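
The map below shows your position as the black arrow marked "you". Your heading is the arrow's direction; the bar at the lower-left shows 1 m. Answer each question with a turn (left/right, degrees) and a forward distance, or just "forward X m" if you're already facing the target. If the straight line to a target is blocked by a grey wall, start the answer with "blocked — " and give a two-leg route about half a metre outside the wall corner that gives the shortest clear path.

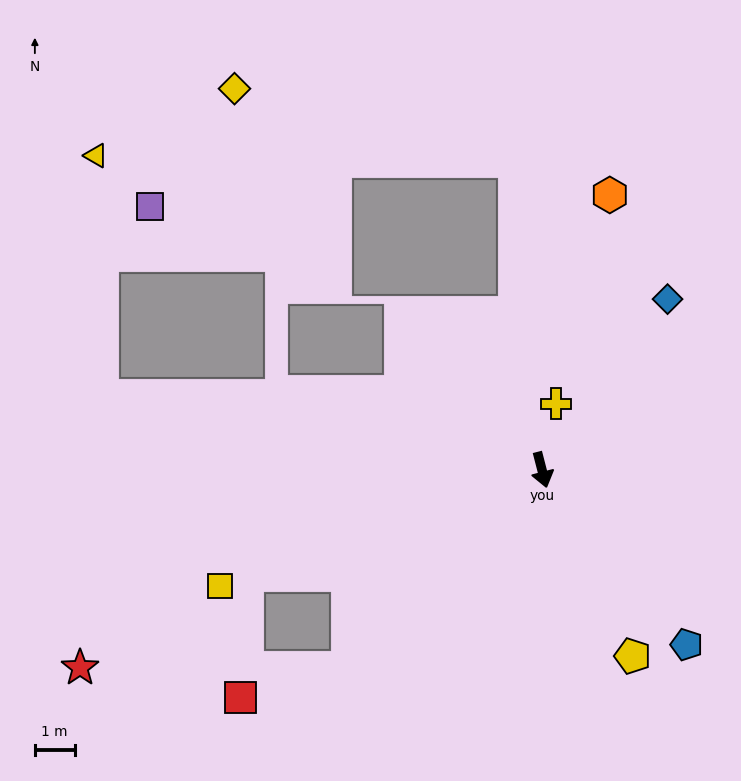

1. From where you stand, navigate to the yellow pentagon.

turn left 12°, forward 5.2 m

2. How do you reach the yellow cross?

turn left 154°, forward 1.7 m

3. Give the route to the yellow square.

turn right 85°, forward 8.6 m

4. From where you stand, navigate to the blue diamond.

turn left 129°, forward 5.3 m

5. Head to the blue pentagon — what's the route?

turn left 25°, forward 5.7 m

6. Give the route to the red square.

blocked — turn right 59°, forward 7.0 m, then turn right 30°, forward 2.8 m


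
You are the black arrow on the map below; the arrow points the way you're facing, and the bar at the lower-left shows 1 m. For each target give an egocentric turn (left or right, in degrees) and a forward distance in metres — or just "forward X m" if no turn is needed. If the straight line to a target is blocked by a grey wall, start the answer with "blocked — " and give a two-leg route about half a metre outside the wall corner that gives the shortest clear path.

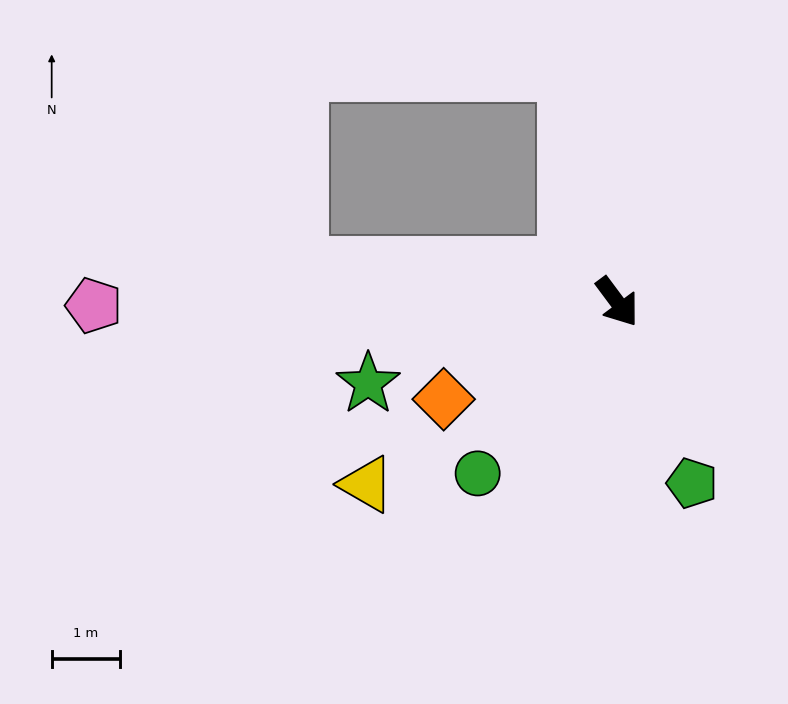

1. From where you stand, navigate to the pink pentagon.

turn right 126°, forward 7.6 m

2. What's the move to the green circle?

turn right 76°, forward 3.2 m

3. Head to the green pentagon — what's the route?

turn right 14°, forward 2.9 m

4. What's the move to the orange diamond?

turn right 97°, forward 2.9 m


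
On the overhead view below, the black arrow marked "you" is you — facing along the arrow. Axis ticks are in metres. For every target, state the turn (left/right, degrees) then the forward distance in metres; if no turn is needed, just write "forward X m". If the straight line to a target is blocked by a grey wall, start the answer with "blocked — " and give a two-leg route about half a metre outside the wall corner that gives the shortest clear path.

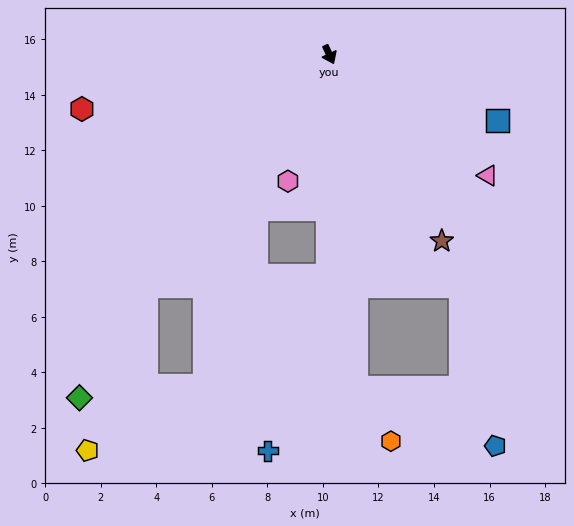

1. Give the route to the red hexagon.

turn right 102°, forward 9.1 m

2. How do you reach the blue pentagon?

blocked — turn right 20°, forward 12.0 m, then turn left 62°, forward 5.4 m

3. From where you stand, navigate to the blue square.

turn left 44°, forward 6.5 m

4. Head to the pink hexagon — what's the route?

turn right 43°, forward 4.8 m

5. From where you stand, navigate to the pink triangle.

turn left 28°, forward 7.2 m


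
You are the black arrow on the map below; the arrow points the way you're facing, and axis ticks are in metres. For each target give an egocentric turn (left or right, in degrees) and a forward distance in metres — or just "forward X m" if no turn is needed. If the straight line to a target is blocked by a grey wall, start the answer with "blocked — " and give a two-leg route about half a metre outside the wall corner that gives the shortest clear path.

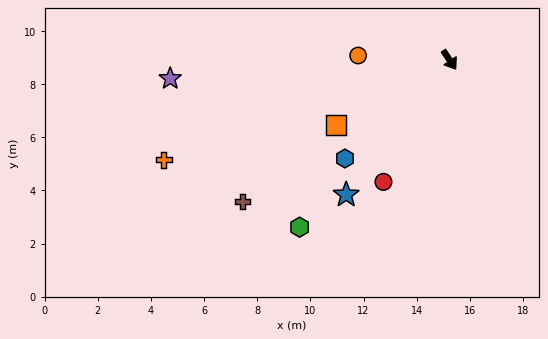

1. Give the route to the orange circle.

turn right 126°, forward 3.4 m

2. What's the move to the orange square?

turn right 94°, forward 4.9 m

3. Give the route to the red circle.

turn right 62°, forward 5.2 m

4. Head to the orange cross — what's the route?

turn right 104°, forward 11.4 m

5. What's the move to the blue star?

turn right 71°, forward 6.4 m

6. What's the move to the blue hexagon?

turn right 80°, forward 5.4 m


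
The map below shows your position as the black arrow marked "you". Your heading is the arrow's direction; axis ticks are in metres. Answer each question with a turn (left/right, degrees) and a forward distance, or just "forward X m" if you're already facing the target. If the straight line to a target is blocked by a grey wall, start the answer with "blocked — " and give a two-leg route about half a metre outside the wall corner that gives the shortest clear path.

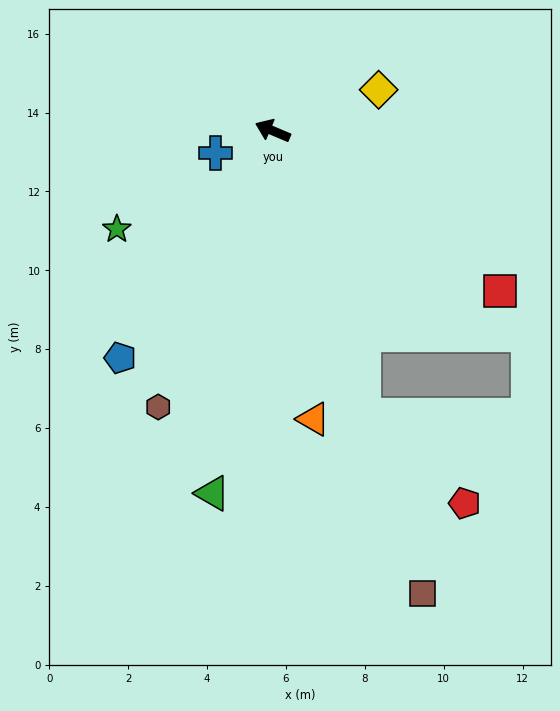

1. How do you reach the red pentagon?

blocked — turn left 131°, forward 7.6 m, then turn left 30°, forward 3.4 m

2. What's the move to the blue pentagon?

turn left 79°, forward 6.9 m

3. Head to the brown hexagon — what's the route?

turn left 90°, forward 7.6 m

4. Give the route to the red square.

turn left 168°, forward 7.1 m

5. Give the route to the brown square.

turn left 131°, forward 12.3 m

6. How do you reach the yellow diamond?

turn right 136°, forward 2.9 m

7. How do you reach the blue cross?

turn left 44°, forward 1.6 m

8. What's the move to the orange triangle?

turn left 121°, forward 7.4 m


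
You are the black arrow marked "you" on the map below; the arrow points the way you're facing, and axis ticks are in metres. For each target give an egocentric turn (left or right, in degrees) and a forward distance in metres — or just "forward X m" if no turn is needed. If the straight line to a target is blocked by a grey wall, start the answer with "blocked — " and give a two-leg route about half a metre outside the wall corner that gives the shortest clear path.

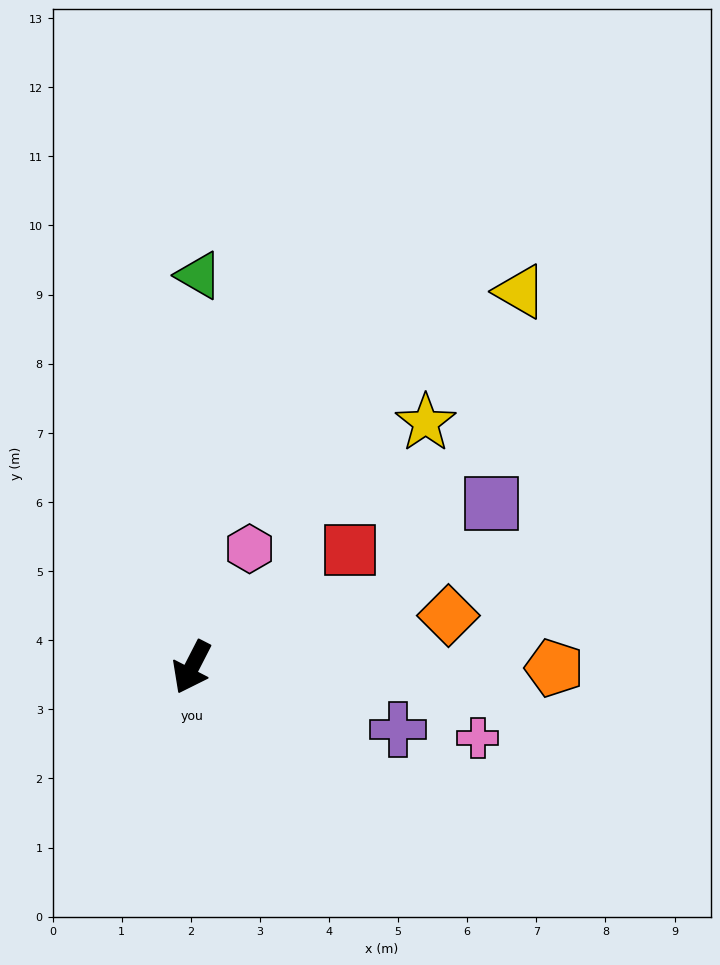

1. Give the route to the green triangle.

turn right 154°, forward 5.7 m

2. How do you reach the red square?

turn left 154°, forward 2.9 m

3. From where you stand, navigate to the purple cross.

turn left 100°, forward 3.1 m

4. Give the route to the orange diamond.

turn left 129°, forward 3.8 m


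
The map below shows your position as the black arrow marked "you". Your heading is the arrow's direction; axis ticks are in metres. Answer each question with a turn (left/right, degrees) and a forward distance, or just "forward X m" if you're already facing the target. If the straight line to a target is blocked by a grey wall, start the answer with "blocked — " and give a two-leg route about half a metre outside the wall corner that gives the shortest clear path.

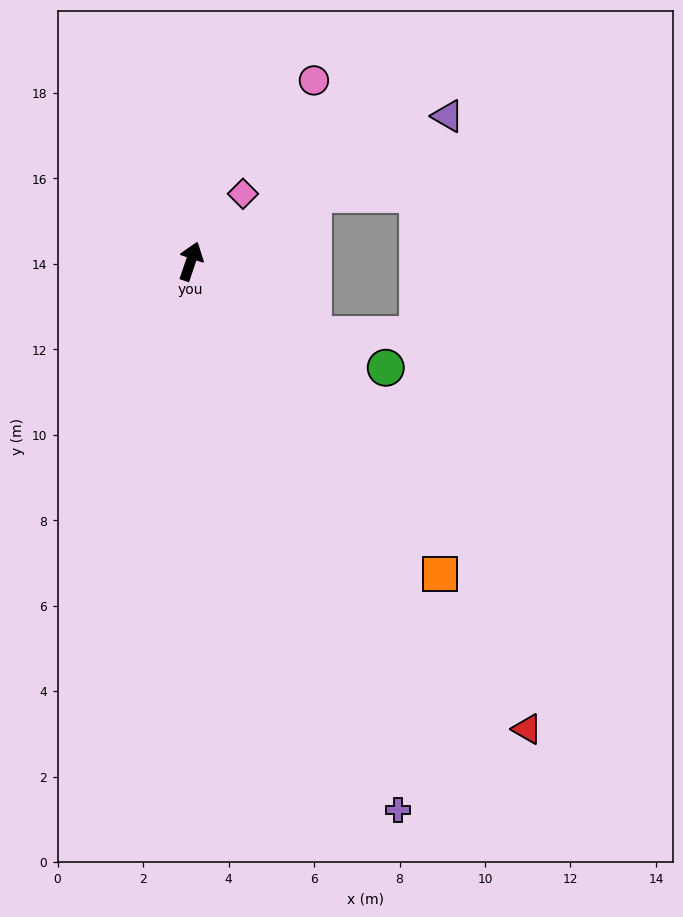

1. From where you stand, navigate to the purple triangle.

turn right 42°, forward 6.9 m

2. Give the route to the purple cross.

turn right 141°, forward 13.7 m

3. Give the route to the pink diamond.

turn right 19°, forward 2.0 m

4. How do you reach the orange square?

turn right 123°, forward 9.3 m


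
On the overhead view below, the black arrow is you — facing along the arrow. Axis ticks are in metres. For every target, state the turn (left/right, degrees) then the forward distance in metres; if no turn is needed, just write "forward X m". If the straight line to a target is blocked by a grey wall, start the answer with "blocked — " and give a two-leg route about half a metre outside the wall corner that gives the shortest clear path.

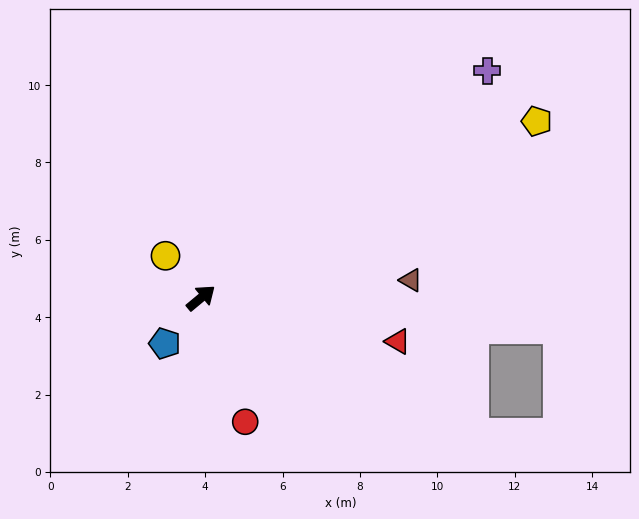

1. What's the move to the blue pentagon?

turn right 168°, forward 1.5 m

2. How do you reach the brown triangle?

turn right 35°, forward 5.4 m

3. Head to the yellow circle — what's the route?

turn left 90°, forward 1.4 m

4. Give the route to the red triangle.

turn right 52°, forward 5.2 m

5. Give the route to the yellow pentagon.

turn right 12°, forward 9.8 m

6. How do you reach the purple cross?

forward 9.4 m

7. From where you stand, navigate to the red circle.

turn right 110°, forward 3.4 m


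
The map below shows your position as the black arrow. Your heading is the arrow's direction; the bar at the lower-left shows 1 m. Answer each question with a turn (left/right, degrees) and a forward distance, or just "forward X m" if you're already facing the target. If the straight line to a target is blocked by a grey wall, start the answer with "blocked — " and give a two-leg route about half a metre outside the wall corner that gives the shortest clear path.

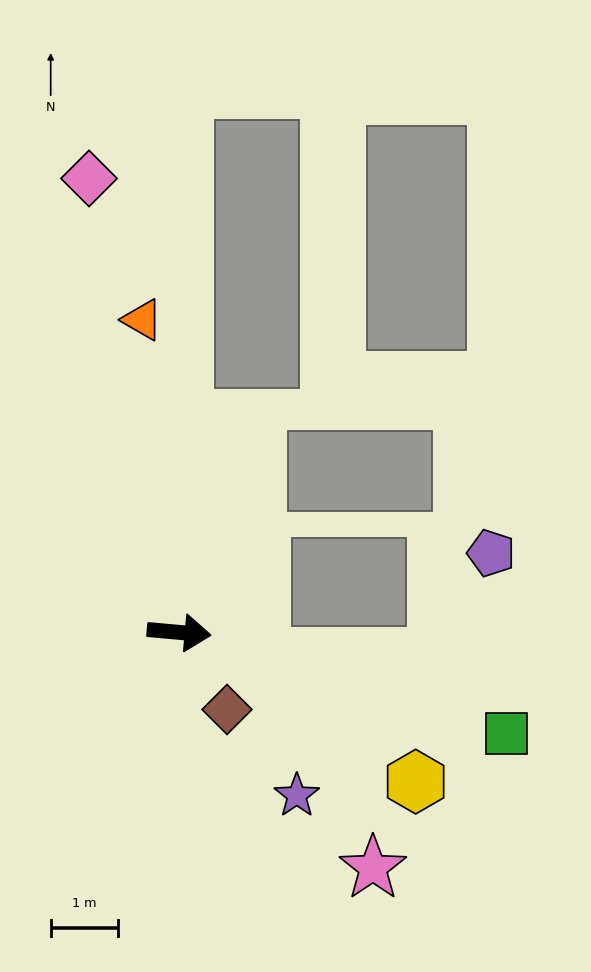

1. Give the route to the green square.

turn right 12°, forward 5.1 m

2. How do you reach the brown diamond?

turn right 53°, forward 1.3 m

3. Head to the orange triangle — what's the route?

turn left 102°, forward 4.7 m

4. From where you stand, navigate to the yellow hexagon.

turn right 27°, forward 4.1 m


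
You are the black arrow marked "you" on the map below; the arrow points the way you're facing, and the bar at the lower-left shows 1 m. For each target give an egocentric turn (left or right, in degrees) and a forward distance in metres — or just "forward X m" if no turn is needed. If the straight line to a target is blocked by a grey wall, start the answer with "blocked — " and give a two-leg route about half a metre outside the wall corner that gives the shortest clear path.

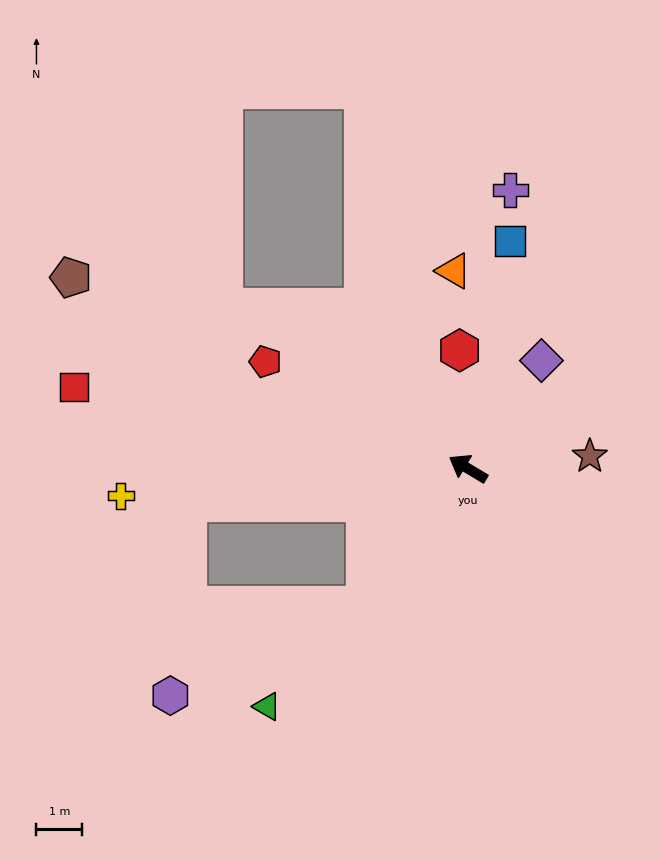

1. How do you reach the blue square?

turn right 70°, forward 5.0 m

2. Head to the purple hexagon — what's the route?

blocked — turn left 84°, forward 3.7 m, then turn right 28°, forward 4.7 m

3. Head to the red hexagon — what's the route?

turn right 55°, forward 2.6 m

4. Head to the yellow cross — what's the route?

turn left 35°, forward 7.6 m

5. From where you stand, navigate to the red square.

turn left 19°, forward 8.8 m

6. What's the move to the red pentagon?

turn left 3°, forward 5.0 m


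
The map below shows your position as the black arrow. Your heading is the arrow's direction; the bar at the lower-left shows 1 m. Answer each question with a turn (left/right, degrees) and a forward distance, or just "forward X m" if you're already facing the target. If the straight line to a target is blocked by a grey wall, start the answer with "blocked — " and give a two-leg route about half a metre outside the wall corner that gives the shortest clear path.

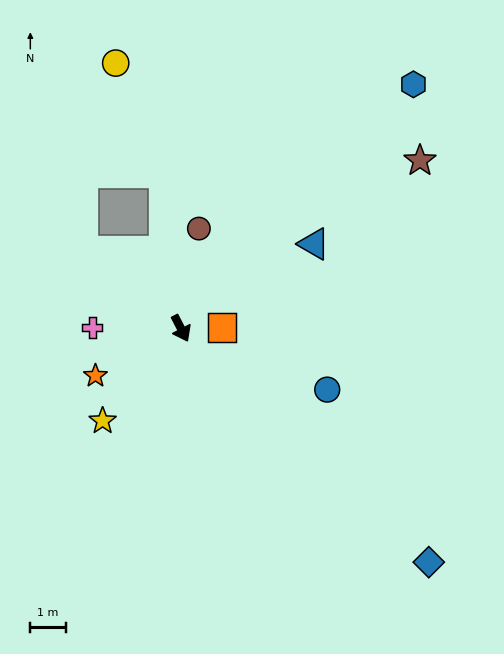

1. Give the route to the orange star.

turn right 88°, forward 2.7 m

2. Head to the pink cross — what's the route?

turn right 118°, forward 2.5 m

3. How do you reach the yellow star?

turn right 68°, forward 3.4 m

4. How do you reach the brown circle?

turn left 143°, forward 2.8 m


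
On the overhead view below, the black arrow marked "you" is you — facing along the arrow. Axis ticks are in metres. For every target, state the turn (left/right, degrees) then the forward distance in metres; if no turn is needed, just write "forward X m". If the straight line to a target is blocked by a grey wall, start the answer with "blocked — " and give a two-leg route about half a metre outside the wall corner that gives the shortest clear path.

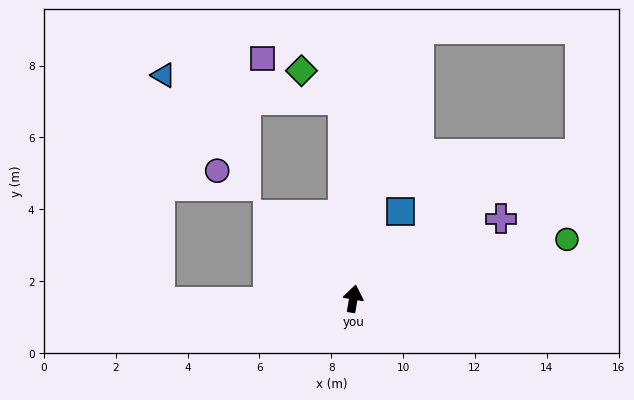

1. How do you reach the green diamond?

blocked — turn left 13°, forward 5.5 m, then turn left 52°, forward 1.4 m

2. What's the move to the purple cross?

turn right 52°, forward 4.7 m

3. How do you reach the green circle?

turn right 65°, forward 6.2 m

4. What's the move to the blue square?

turn right 19°, forward 2.8 m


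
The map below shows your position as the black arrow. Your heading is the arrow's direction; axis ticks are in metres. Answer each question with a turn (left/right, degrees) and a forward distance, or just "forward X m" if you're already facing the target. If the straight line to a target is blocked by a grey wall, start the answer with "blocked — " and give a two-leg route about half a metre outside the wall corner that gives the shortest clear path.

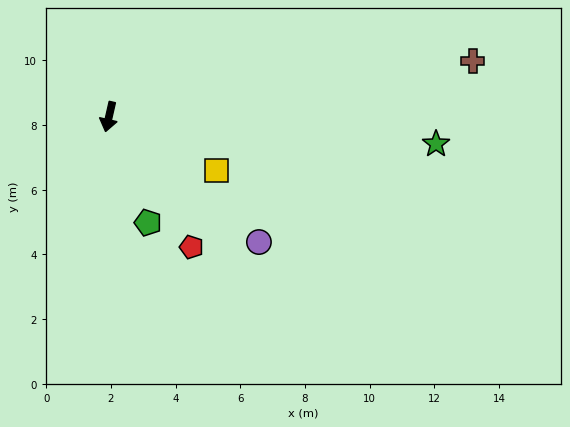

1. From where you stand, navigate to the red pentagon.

turn left 45°, forward 4.8 m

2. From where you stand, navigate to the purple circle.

turn left 63°, forward 6.0 m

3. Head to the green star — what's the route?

turn left 98°, forward 10.1 m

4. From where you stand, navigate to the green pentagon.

turn left 33°, forward 3.5 m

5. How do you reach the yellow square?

turn left 76°, forward 3.7 m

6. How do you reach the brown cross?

turn left 112°, forward 11.4 m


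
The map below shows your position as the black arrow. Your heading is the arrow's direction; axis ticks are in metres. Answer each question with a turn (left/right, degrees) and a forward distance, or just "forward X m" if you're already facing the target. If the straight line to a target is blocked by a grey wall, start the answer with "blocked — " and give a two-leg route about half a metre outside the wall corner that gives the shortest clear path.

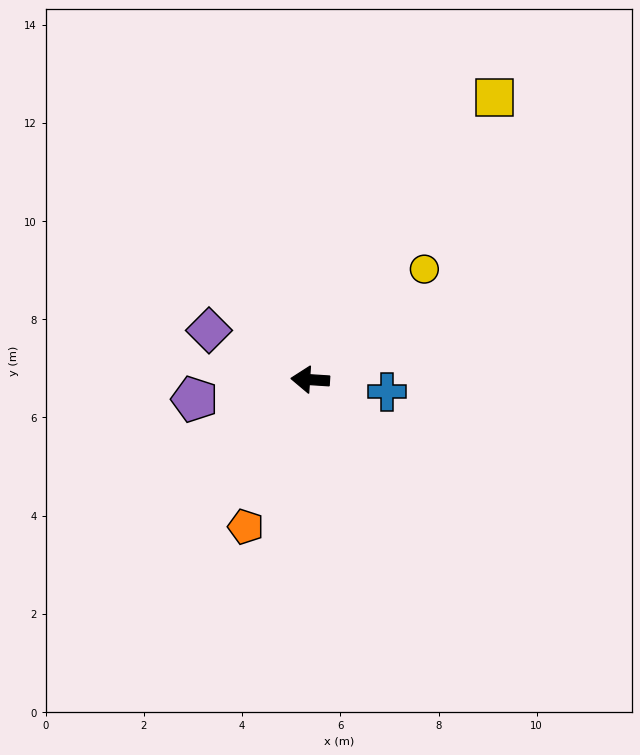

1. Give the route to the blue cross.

turn left 175°, forward 1.6 m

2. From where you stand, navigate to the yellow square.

turn right 119°, forward 6.9 m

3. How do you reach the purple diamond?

turn right 22°, forward 2.3 m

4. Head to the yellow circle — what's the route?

turn right 132°, forward 3.2 m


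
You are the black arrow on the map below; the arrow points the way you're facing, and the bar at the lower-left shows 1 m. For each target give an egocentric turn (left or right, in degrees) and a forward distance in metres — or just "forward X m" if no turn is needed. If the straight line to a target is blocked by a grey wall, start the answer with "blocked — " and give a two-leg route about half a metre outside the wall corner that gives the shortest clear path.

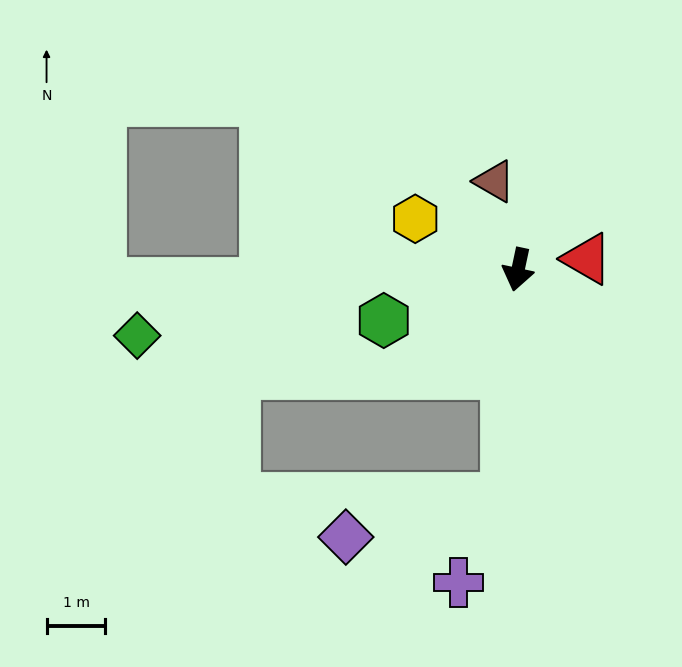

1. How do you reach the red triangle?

turn left 111°, forward 1.2 m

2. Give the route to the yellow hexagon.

turn right 104°, forward 1.9 m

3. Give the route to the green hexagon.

turn right 57°, forward 2.4 m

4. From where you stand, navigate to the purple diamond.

blocked — turn left 9°, forward 3.9 m, then turn right 73°, forward 2.8 m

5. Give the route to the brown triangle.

turn right 153°, forward 1.6 m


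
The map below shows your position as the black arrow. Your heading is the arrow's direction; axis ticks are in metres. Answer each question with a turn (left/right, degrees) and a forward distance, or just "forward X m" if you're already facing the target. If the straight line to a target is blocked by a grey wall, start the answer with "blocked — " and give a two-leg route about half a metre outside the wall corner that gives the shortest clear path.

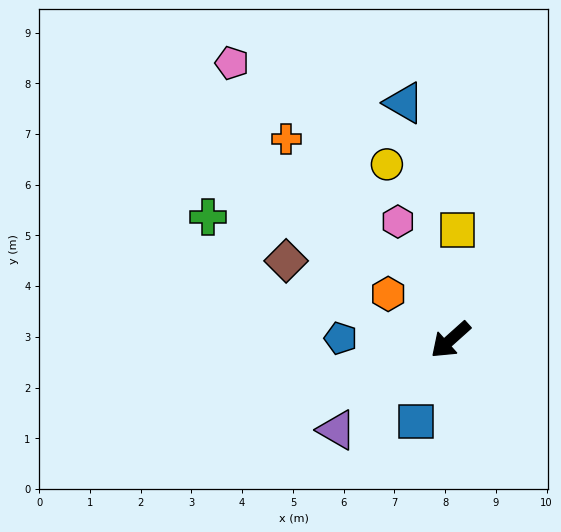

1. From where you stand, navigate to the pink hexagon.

turn right 108°, forward 2.6 m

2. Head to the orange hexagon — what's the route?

turn right 78°, forward 1.5 m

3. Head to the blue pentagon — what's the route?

turn right 43°, forward 2.2 m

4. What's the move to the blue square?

turn left 25°, forward 1.7 m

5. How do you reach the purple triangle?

turn right 3°, forward 2.9 m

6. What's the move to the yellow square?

turn right 135°, forward 2.2 m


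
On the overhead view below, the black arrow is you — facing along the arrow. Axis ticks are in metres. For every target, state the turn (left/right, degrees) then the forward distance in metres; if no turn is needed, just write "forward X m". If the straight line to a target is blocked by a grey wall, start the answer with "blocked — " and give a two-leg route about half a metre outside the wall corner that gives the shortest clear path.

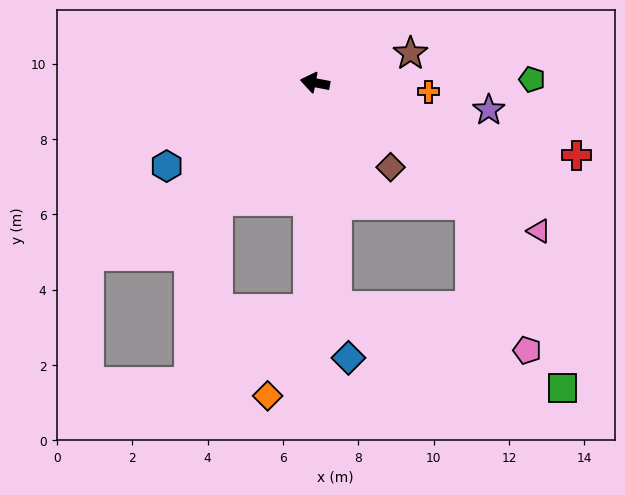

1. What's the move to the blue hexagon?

turn left 40°, forward 4.5 m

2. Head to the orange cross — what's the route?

turn right 174°, forward 3.0 m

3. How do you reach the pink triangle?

turn left 157°, forward 7.1 m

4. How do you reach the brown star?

turn right 152°, forward 2.7 m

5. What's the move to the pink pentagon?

blocked — turn left 106°, forward 6.0 m, then turn left 72°, forward 5.2 m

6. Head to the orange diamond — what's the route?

blocked — turn left 99°, forward 6.0 m, then turn right 24°, forward 2.5 m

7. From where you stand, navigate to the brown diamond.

turn left 143°, forward 3.0 m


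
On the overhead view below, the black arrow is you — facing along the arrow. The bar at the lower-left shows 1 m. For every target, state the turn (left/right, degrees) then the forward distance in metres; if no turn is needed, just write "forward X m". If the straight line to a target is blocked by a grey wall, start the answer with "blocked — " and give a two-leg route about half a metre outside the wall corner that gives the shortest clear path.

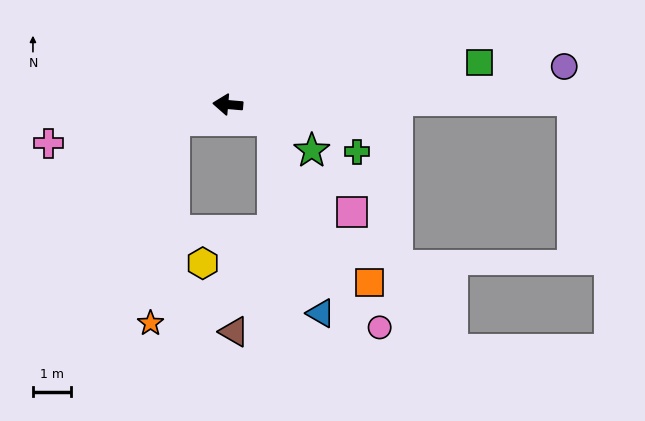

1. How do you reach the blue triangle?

blocked — turn left 167°, forward 1.2 m, then turn right 58°, forward 5.2 m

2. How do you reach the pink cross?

turn left 17°, forward 4.8 m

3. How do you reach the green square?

turn right 166°, forward 6.7 m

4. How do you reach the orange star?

blocked — turn left 21°, forward 1.5 m, then turn left 67°, forward 5.4 m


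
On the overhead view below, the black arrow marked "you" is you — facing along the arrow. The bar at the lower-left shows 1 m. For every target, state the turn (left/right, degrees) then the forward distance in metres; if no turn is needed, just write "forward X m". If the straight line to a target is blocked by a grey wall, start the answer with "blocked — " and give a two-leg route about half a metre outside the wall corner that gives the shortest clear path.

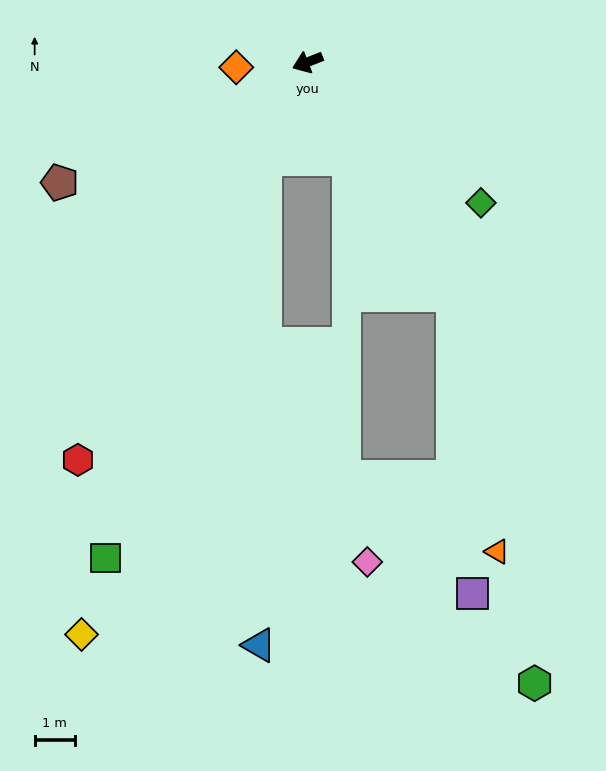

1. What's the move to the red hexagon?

turn left 39°, forward 11.3 m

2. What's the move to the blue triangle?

blocked — turn left 45°, forward 2.6 m, then turn left 23°, forward 12.0 m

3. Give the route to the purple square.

blocked — turn left 101°, forward 6.8 m, then turn right 29°, forward 7.4 m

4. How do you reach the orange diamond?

turn right 17°, forward 1.8 m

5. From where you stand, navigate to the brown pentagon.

turn left 4°, forward 6.8 m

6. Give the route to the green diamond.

turn left 119°, forward 5.5 m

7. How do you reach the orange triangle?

blocked — turn left 101°, forward 6.8 m, then turn right 23°, forward 6.4 m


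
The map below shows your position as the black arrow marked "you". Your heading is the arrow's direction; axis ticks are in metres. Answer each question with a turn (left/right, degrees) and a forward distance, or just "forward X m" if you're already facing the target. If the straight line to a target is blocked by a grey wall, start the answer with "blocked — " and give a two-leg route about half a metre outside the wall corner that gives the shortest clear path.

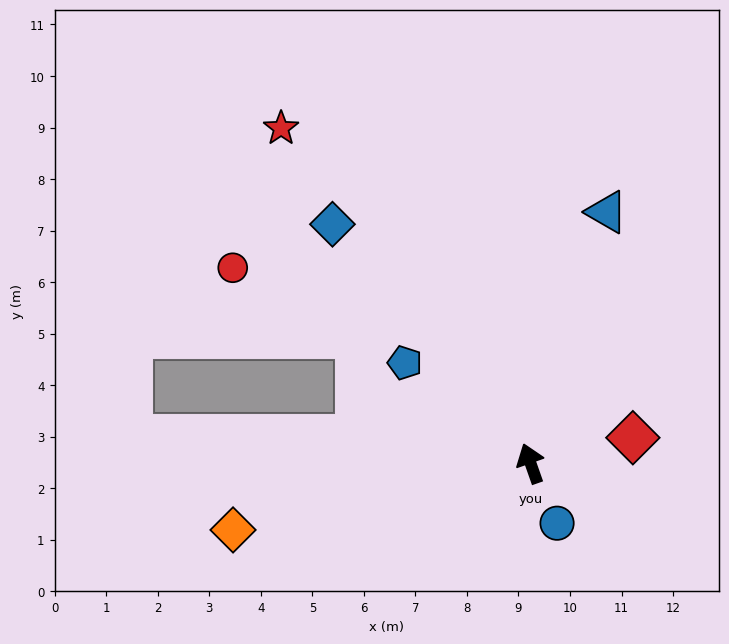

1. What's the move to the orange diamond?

turn left 83°, forward 5.9 m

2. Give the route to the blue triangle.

turn right 36°, forward 5.1 m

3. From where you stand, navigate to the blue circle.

turn right 176°, forward 1.3 m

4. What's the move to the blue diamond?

turn left 20°, forward 6.0 m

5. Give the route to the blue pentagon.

turn left 32°, forward 3.1 m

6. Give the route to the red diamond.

turn right 95°, forward 2.0 m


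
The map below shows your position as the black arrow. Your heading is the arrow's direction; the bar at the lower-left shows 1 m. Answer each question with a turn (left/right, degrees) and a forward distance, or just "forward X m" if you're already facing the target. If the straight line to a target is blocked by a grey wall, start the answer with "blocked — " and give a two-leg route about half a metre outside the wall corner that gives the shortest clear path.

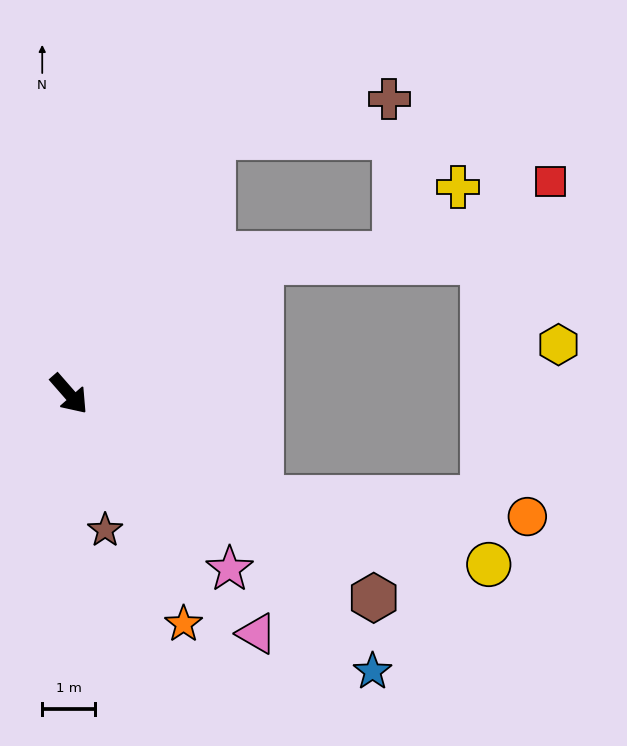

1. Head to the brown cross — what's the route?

blocked — turn left 110°, forward 5.6 m, then turn right 49°, forward 3.4 m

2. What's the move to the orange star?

turn right 15°, forward 4.9 m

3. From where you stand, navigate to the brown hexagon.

turn left 15°, forward 7.0 m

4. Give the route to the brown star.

turn right 26°, forward 2.7 m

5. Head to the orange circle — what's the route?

blocked — turn left 20°, forward 4.2 m, then turn left 25°, forward 5.1 m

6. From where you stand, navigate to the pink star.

forward 4.5 m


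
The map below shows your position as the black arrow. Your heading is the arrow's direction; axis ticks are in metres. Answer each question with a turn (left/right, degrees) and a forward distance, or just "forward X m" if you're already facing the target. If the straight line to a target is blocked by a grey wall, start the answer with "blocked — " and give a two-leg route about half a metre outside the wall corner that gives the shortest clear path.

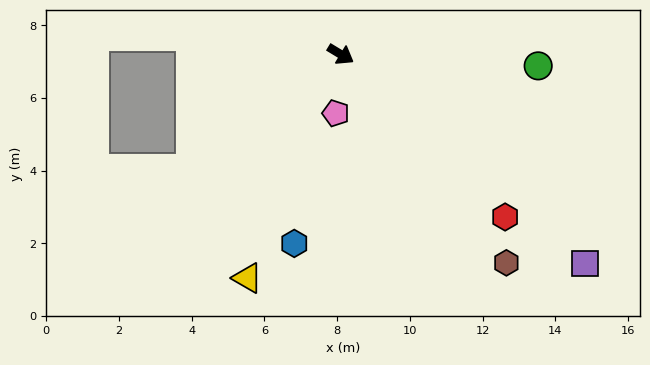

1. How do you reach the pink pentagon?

turn right 64°, forward 1.6 m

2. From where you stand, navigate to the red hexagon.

turn right 14°, forward 6.4 m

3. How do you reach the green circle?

turn left 28°, forward 5.4 m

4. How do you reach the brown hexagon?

turn right 20°, forward 7.3 m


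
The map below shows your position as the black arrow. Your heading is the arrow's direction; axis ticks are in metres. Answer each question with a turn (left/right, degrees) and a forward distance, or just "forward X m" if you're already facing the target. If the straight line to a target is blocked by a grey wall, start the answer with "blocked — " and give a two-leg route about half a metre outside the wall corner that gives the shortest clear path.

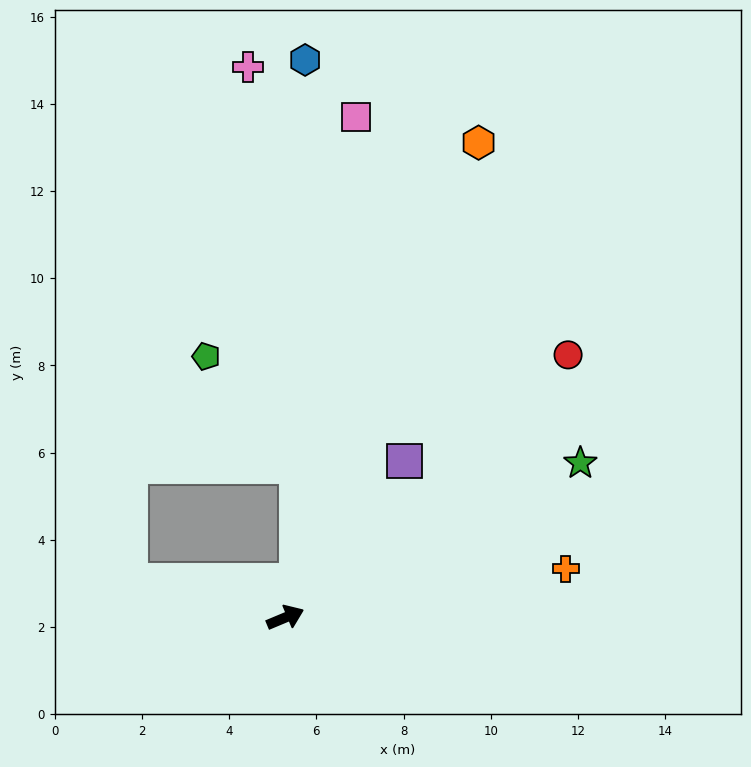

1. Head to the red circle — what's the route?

turn left 20°, forward 8.8 m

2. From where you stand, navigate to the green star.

turn left 5°, forward 7.6 m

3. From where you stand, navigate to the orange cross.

turn right 13°, forward 6.5 m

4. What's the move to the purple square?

turn left 30°, forward 4.5 m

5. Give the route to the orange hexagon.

turn left 45°, forward 11.8 m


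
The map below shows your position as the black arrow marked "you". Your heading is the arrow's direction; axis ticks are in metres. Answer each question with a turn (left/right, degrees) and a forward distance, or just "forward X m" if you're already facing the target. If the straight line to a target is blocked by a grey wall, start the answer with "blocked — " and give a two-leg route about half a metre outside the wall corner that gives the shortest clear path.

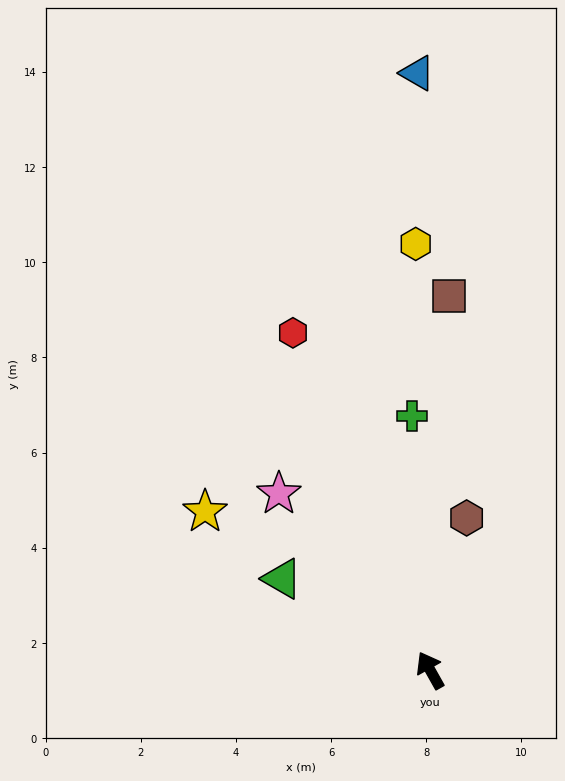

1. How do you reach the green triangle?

turn left 29°, forward 3.7 m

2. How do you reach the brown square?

turn right 32°, forward 7.9 m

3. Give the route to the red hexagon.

turn right 7°, forward 7.7 m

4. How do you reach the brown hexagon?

turn right 43°, forward 3.3 m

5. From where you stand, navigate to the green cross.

turn right 25°, forward 5.4 m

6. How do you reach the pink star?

turn left 11°, forward 4.9 m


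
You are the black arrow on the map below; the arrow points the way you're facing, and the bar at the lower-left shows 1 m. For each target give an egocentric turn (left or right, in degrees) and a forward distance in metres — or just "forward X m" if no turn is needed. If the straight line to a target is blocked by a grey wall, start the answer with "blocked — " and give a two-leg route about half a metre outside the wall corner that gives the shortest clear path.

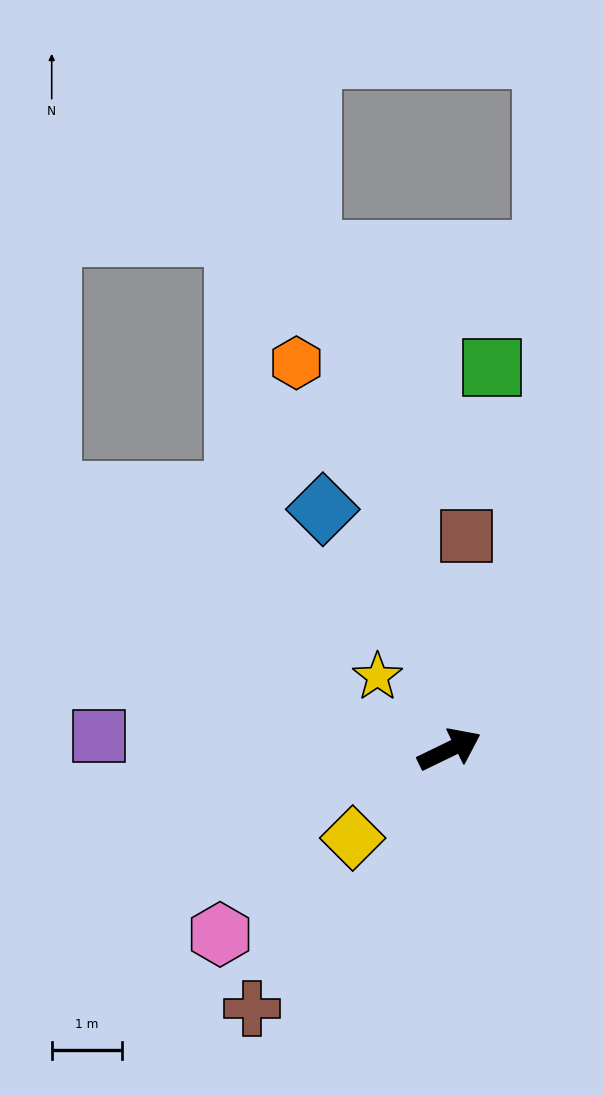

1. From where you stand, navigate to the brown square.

turn left 60°, forward 3.1 m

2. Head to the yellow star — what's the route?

turn left 109°, forward 1.5 m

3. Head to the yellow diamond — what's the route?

turn right 163°, forward 1.9 m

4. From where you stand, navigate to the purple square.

turn left 152°, forward 5.0 m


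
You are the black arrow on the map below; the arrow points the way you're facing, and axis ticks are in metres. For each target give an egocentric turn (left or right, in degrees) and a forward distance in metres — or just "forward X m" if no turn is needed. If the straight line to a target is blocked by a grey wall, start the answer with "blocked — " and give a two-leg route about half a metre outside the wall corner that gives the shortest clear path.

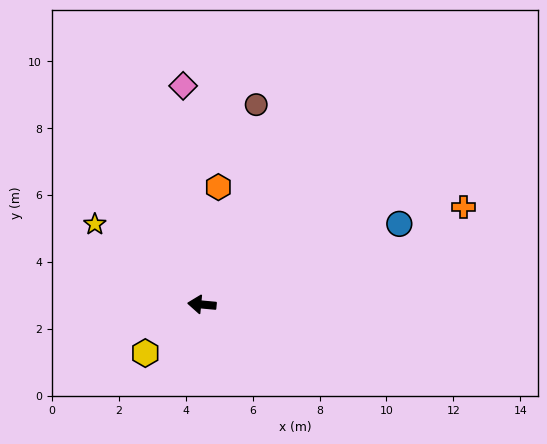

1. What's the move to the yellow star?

turn right 32°, forward 4.0 m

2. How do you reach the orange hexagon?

turn right 93°, forward 3.5 m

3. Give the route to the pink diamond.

turn right 80°, forward 6.6 m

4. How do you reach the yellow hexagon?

turn left 46°, forward 2.2 m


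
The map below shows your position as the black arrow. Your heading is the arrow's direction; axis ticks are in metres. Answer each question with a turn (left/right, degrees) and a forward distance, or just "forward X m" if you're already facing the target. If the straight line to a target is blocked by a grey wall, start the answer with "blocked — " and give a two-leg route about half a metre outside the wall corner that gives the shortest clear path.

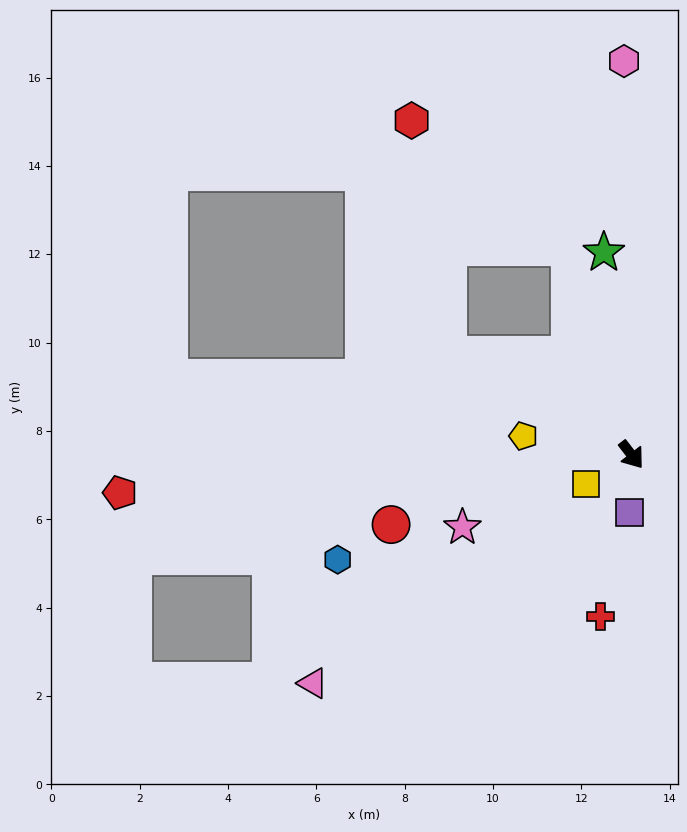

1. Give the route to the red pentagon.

turn right 123°, forward 11.6 m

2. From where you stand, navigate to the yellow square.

turn right 95°, forward 1.2 m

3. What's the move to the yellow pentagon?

turn right 137°, forward 2.5 m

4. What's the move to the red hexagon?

blocked — turn left 159°, forward 4.9 m, then turn left 35°, forward 4.6 m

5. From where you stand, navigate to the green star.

turn left 150°, forward 4.6 m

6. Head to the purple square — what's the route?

turn right 39°, forward 1.3 m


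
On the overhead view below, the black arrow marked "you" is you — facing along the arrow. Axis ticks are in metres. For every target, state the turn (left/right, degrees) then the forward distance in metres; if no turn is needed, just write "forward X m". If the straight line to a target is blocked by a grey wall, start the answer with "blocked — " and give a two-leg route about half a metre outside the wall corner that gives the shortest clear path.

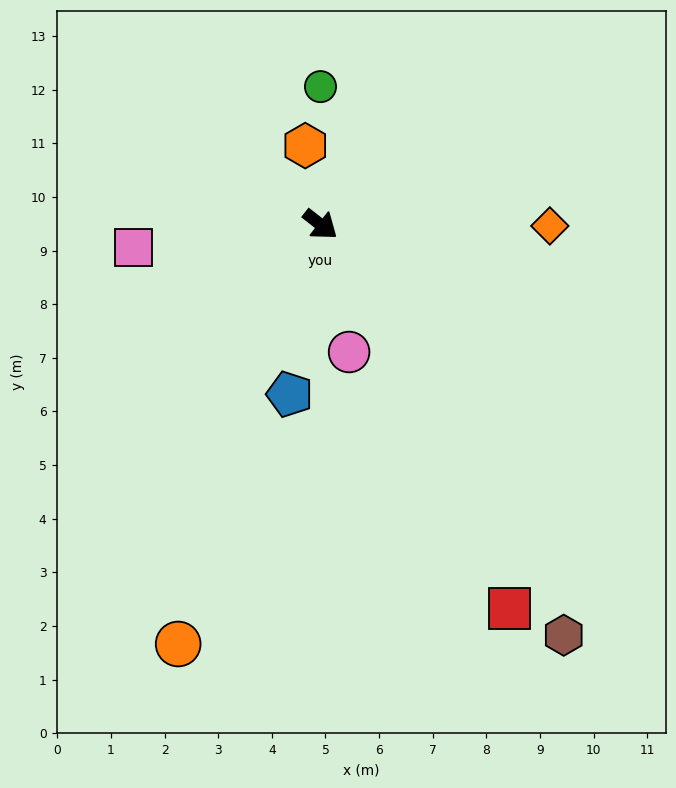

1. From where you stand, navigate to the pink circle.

turn right 39°, forward 2.4 m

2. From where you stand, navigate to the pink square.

turn right 135°, forward 3.5 m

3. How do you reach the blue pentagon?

turn right 62°, forward 3.2 m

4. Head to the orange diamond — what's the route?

turn left 38°, forward 4.3 m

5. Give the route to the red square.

turn right 26°, forward 8.0 m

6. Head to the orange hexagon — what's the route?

turn left 139°, forward 1.5 m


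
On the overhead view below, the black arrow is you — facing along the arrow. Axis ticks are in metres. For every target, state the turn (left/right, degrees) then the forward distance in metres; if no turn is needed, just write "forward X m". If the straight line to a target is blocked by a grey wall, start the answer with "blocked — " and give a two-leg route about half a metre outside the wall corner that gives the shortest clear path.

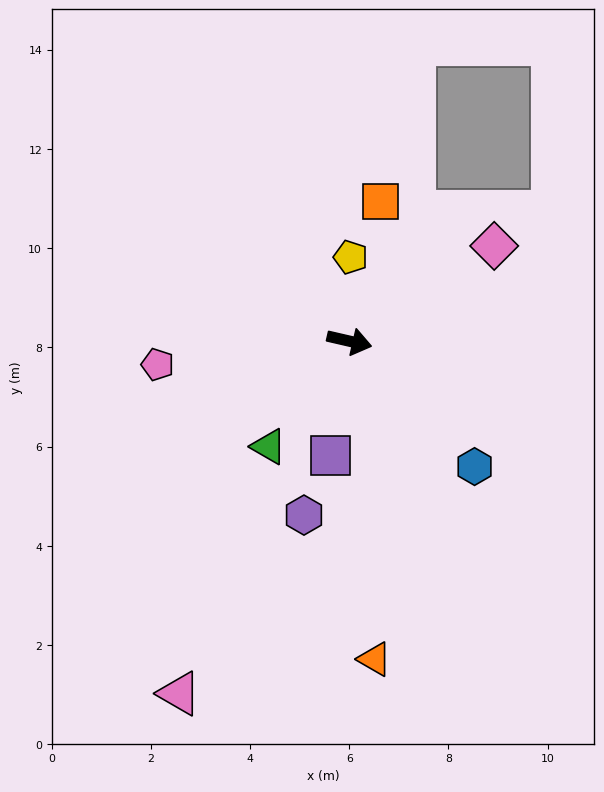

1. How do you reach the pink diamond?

turn left 46°, forward 3.5 m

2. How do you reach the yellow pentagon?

turn left 102°, forward 1.7 m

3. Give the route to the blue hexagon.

turn right 32°, forward 3.6 m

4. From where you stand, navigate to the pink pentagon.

turn right 160°, forward 3.9 m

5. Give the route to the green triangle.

turn right 114°, forward 2.7 m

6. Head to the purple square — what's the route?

turn right 87°, forward 2.3 m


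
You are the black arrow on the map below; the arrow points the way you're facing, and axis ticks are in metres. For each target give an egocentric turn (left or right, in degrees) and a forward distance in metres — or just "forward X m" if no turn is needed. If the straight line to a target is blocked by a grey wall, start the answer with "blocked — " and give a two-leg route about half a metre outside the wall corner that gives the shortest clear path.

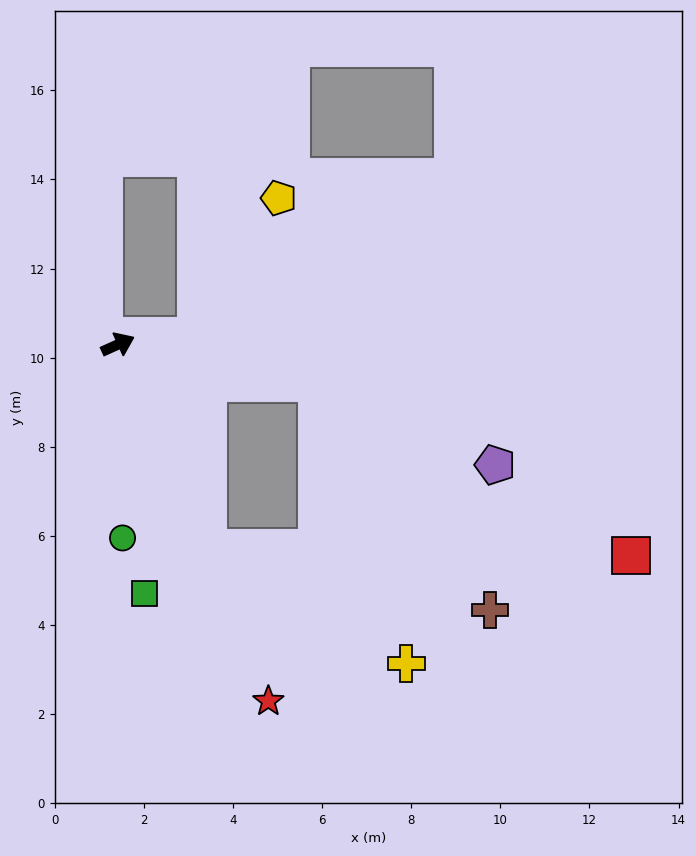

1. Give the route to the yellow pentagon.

blocked — turn right 18°, forward 1.8 m, then turn left 53°, forward 3.6 m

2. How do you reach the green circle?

turn right 113°, forward 4.3 m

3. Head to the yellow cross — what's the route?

blocked — turn right 90°, forward 5.0 m, then turn left 36°, forward 5.1 m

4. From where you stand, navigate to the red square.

blocked — turn right 90°, forward 5.0 m, then turn left 65°, forward 9.5 m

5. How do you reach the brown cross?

blocked — turn right 35°, forward 4.6 m, then turn right 42°, forward 6.4 m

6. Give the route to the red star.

turn right 91°, forward 8.7 m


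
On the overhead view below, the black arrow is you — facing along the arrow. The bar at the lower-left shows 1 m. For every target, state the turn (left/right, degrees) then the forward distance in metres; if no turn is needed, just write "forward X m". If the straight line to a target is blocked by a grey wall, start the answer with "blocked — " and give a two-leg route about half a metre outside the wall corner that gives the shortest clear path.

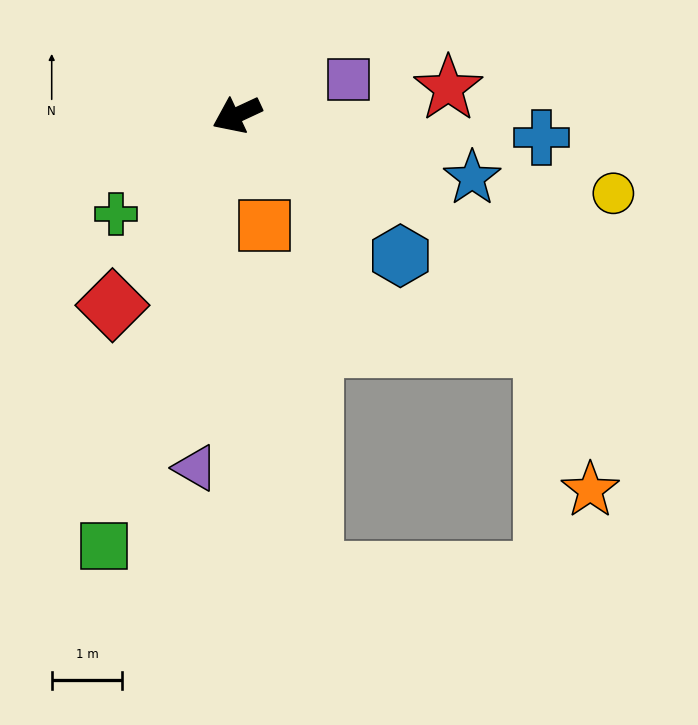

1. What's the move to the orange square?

turn left 79°, forward 1.6 m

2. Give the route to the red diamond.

turn left 32°, forward 3.2 m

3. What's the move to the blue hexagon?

turn left 114°, forward 3.1 m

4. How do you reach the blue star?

turn left 140°, forward 3.5 m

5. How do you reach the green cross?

turn left 14°, forward 2.2 m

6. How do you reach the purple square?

turn left 172°, forward 1.7 m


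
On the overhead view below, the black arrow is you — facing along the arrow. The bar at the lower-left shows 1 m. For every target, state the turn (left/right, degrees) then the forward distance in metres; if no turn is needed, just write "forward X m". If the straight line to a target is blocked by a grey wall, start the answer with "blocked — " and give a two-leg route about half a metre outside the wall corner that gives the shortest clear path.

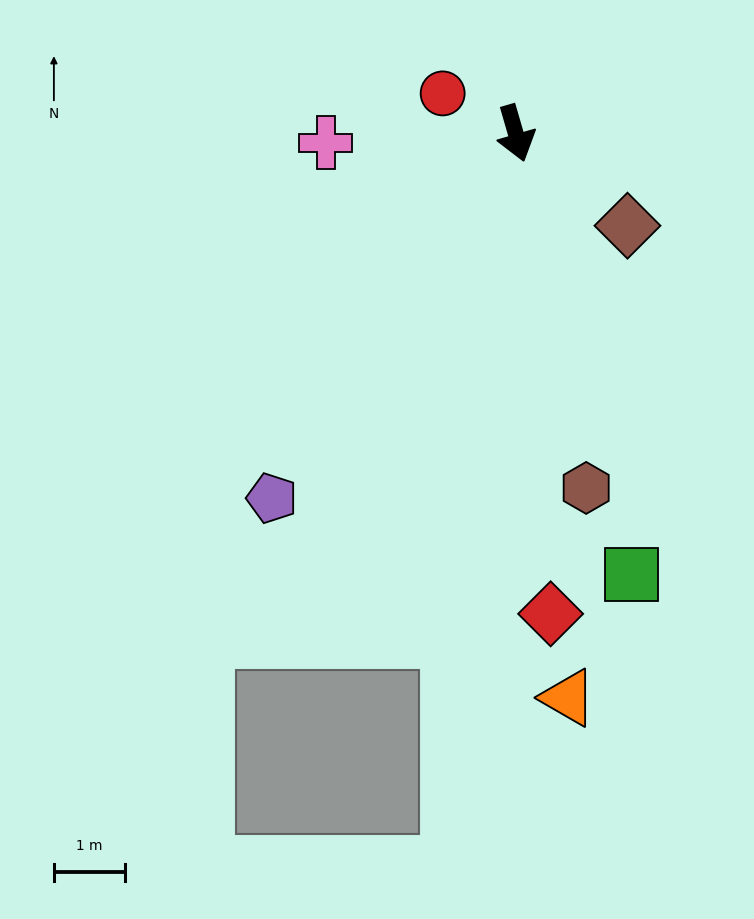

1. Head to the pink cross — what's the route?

turn right 103°, forward 2.7 m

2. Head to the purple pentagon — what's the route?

turn right 50°, forward 6.1 m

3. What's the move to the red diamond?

turn right 12°, forward 6.7 m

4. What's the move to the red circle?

turn right 135°, forward 1.2 m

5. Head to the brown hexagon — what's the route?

turn right 5°, forward 5.1 m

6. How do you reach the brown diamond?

turn left 34°, forward 2.0 m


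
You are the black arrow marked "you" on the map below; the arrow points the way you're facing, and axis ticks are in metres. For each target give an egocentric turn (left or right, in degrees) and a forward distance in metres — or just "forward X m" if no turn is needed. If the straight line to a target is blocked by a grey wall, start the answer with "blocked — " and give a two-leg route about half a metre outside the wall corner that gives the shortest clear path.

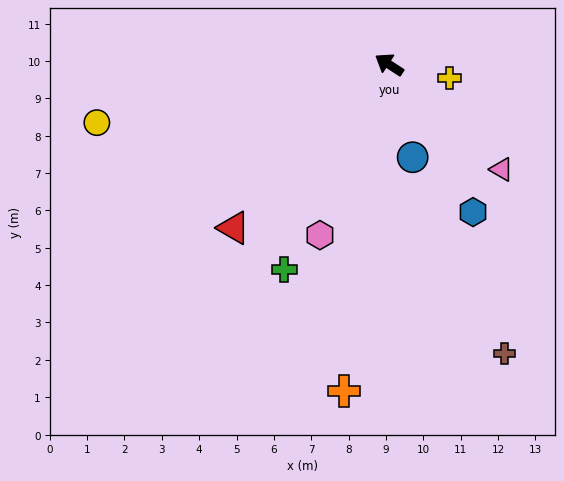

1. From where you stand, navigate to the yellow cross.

turn right 160°, forward 1.7 m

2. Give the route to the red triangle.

turn left 79°, forward 6.0 m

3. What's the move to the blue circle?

turn left 137°, forward 2.6 m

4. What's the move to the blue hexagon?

turn left 153°, forward 4.5 m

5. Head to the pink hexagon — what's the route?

turn left 101°, forward 4.9 m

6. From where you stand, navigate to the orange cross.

turn left 115°, forward 8.8 m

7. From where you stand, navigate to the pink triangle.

turn left 170°, forward 4.1 m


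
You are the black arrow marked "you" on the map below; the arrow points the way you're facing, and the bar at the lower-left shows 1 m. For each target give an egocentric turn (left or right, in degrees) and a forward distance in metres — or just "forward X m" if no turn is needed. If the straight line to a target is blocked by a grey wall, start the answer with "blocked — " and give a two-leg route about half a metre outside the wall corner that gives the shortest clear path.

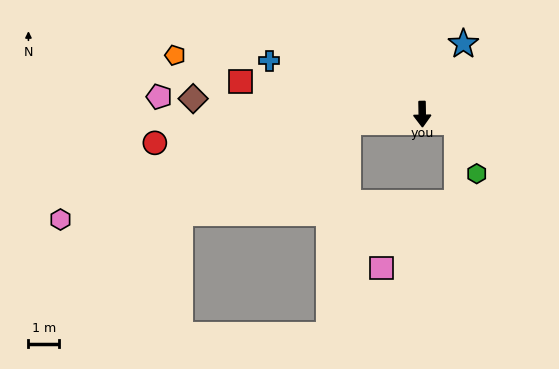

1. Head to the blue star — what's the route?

turn left 149°, forward 2.7 m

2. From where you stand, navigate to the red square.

turn right 101°, forward 6.0 m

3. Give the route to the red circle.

turn right 85°, forward 8.8 m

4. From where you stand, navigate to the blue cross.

turn right 110°, forward 5.3 m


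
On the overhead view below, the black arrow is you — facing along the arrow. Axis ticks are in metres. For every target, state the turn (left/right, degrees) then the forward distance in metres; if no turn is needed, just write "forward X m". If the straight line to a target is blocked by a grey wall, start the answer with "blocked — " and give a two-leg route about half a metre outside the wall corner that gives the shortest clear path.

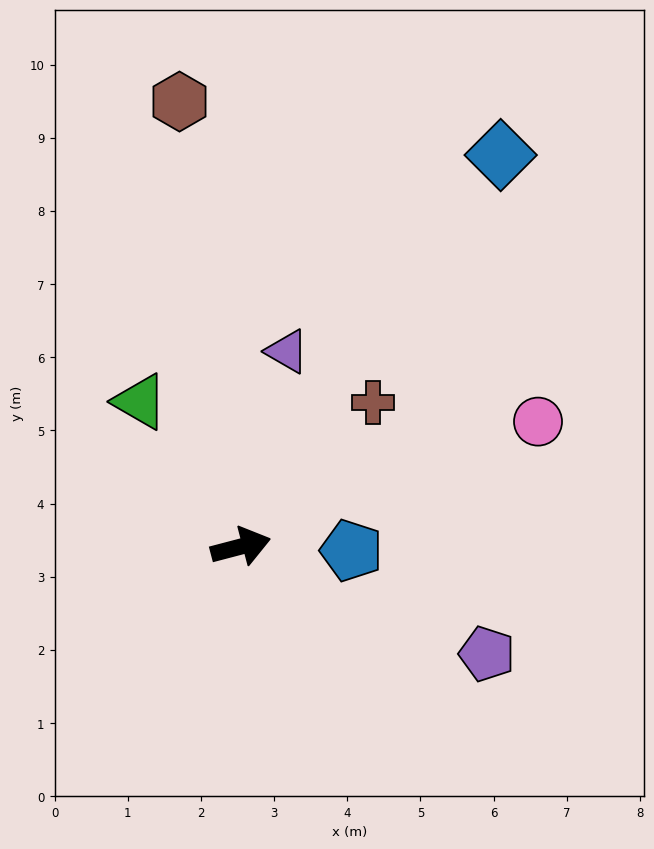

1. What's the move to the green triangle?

turn left 110°, forward 2.4 m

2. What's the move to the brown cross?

turn left 33°, forward 2.7 m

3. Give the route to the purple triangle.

turn left 62°, forward 2.7 m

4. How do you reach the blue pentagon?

turn right 17°, forward 1.5 m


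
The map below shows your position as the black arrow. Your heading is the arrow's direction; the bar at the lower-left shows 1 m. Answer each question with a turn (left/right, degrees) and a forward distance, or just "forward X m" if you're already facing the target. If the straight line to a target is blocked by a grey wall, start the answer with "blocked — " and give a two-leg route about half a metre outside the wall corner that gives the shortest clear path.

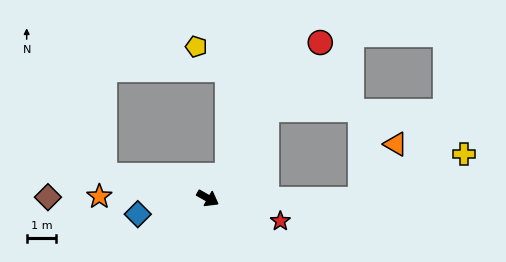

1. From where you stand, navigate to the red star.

turn left 12°, forward 2.6 m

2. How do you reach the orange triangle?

blocked — turn left 29°, forward 5.2 m, then turn left 58°, forward 2.2 m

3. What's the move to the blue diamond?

turn right 138°, forward 2.4 m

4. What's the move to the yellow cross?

blocked — turn left 29°, forward 5.2 m, then turn left 24°, forward 3.8 m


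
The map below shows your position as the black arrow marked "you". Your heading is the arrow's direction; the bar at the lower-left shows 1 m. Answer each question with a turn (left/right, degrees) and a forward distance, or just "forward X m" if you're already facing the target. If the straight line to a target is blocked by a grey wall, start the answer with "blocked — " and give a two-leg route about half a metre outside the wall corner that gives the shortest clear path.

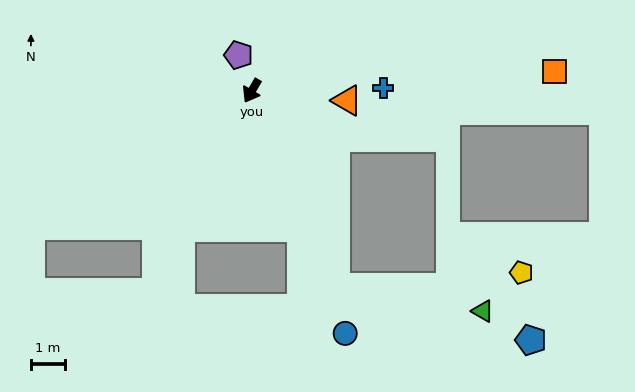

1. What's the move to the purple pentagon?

turn right 129°, forward 1.1 m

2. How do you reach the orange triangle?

turn left 115°, forward 2.8 m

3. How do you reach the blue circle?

turn left 51°, forward 7.7 m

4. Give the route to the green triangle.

blocked — turn left 54°, forward 6.3 m, then turn left 57°, forward 4.4 m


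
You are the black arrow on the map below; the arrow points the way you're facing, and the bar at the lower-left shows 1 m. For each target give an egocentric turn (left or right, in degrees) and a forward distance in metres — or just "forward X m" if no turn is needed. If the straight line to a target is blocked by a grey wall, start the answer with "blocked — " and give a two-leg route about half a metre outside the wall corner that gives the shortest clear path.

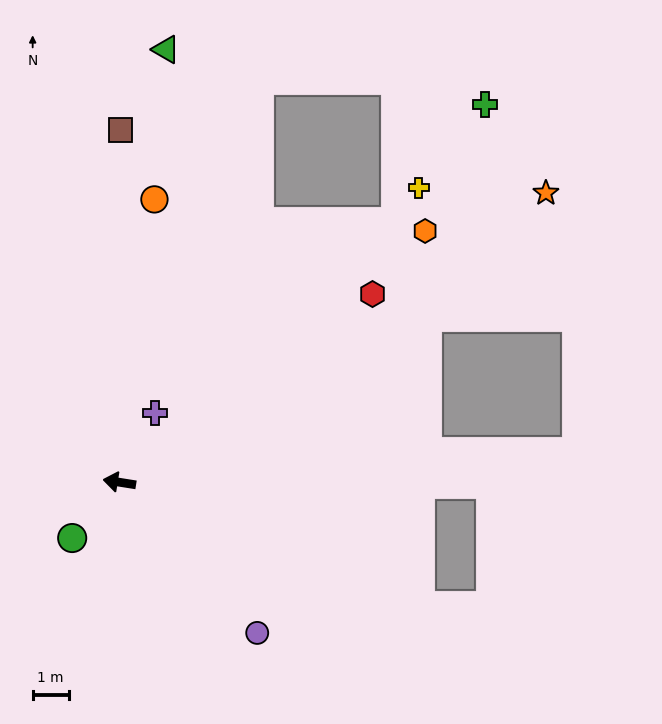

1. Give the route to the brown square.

turn right 81°, forward 9.8 m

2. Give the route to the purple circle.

turn left 141°, forward 5.7 m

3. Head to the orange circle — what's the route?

turn right 88°, forward 7.9 m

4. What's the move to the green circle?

turn left 59°, forward 2.0 m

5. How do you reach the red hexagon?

turn right 134°, forward 8.7 m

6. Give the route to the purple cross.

turn right 108°, forward 2.2 m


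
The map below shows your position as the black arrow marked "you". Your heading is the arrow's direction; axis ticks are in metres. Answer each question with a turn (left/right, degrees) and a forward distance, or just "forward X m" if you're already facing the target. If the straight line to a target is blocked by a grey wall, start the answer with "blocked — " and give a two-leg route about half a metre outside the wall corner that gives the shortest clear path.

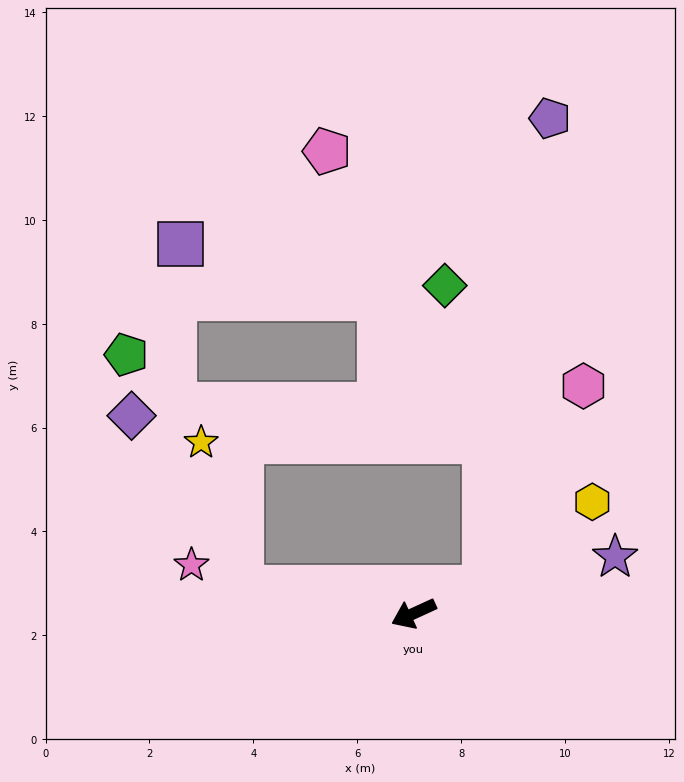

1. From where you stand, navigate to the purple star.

turn left 171°, forward 4.0 m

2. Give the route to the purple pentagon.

blocked — turn left 176°, forward 1.5 m, then turn left 61°, forward 9.1 m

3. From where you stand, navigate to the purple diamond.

blocked — turn right 33°, forward 3.4 m, then turn right 49°, forward 3.9 m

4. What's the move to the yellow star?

blocked — turn right 33°, forward 3.4 m, then turn right 66°, forward 2.9 m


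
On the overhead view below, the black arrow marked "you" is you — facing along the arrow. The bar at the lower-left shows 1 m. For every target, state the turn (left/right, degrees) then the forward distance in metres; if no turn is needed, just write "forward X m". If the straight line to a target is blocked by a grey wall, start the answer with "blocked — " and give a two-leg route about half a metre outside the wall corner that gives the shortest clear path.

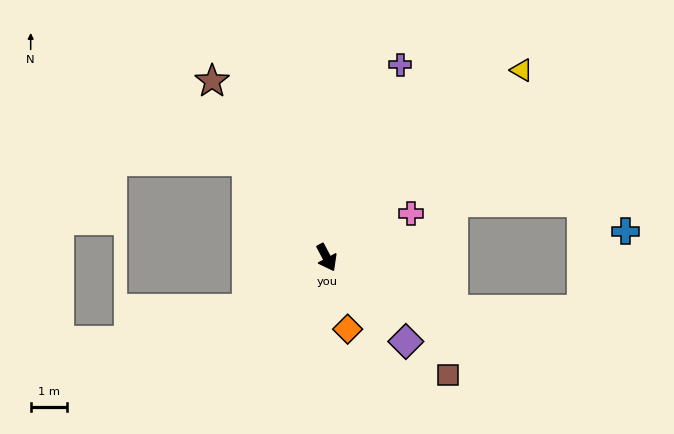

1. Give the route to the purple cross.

turn left 131°, forward 5.8 m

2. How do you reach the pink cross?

turn left 90°, forward 2.6 m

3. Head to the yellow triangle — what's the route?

turn left 106°, forward 7.5 m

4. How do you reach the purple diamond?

turn left 15°, forward 3.2 m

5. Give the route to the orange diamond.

turn right 12°, forward 2.1 m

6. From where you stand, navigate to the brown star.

turn right 175°, forward 5.9 m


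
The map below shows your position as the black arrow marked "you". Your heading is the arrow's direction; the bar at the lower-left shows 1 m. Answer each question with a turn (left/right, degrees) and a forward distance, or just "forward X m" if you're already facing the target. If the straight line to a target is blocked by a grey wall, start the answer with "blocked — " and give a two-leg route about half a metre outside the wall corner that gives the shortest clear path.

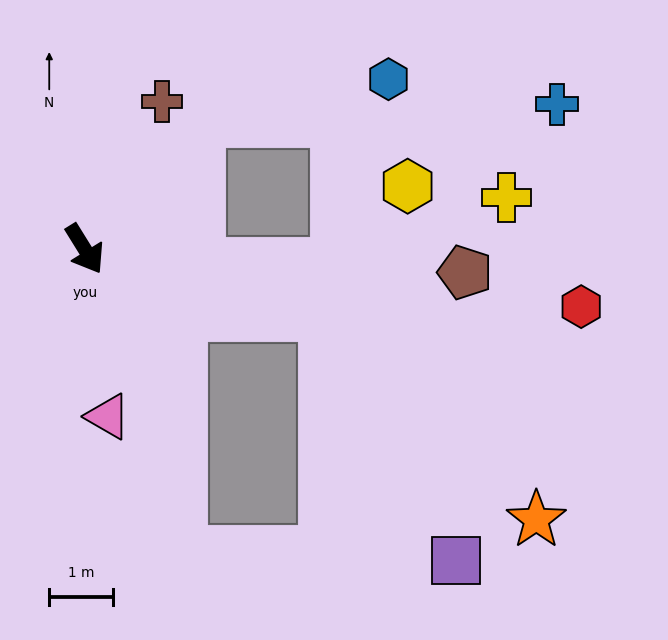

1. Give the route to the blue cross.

blocked — turn left 107°, forward 2.7 m, then turn right 46°, forward 5.6 m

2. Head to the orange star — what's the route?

blocked — turn left 43°, forward 3.9 m, then turn right 29°, forward 4.6 m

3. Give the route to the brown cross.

turn left 121°, forward 2.6 m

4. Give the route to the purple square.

blocked — turn left 43°, forward 3.9 m, then turn right 47°, forward 4.4 m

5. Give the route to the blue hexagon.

blocked — turn left 107°, forward 2.7 m, then turn right 37°, forward 3.0 m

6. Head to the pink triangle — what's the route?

turn right 24°, forward 2.6 m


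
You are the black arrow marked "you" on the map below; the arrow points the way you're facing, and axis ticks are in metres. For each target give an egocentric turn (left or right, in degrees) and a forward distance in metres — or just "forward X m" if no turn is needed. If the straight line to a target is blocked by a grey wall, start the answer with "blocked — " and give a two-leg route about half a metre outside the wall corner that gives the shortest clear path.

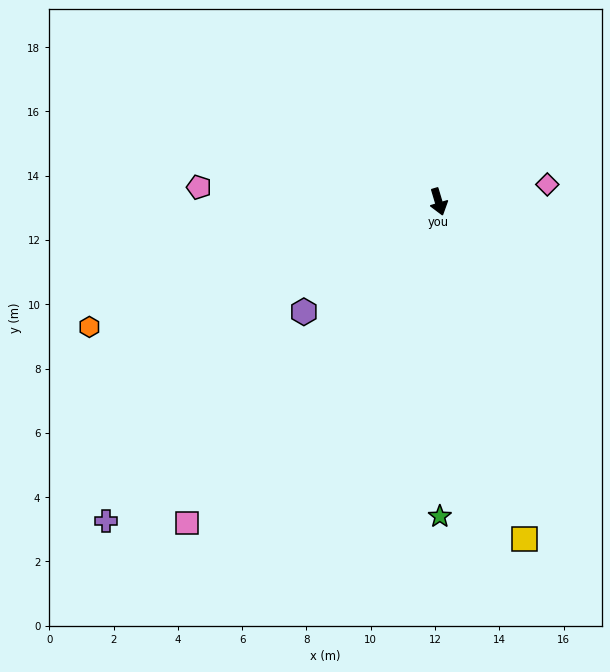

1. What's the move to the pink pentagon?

turn right 110°, forward 7.5 m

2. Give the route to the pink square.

turn right 55°, forward 12.7 m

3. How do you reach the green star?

turn right 16°, forward 9.8 m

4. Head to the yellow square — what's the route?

turn right 2°, forward 10.8 m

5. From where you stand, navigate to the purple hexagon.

turn right 67°, forward 5.4 m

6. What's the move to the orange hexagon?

turn right 87°, forward 11.5 m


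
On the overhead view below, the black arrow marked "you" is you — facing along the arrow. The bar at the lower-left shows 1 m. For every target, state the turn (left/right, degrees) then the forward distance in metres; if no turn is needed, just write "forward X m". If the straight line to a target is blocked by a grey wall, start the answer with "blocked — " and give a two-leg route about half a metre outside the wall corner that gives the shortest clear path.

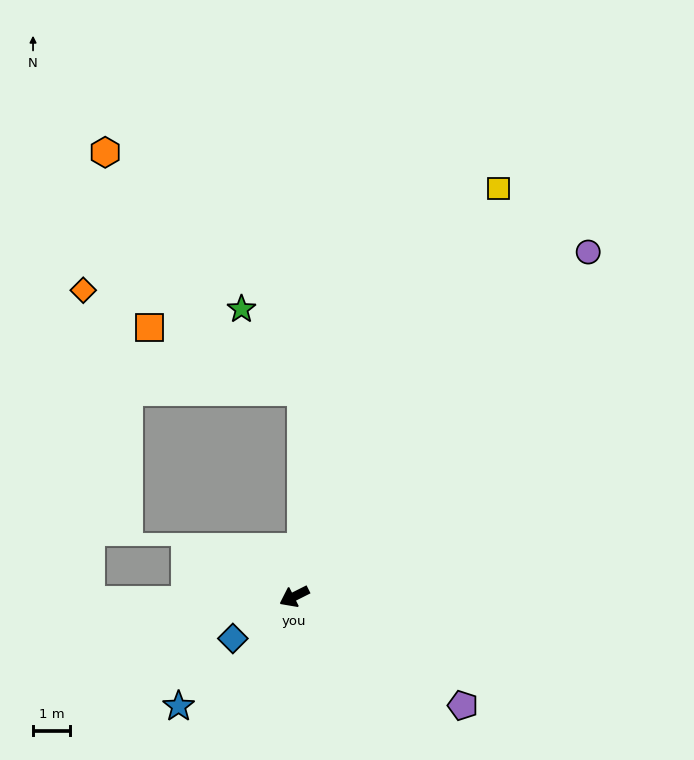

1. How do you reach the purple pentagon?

turn left 120°, forward 5.4 m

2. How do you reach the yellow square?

turn right 143°, forward 12.2 m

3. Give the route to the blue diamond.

turn left 8°, forward 2.0 m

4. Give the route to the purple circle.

turn right 157°, forward 12.1 m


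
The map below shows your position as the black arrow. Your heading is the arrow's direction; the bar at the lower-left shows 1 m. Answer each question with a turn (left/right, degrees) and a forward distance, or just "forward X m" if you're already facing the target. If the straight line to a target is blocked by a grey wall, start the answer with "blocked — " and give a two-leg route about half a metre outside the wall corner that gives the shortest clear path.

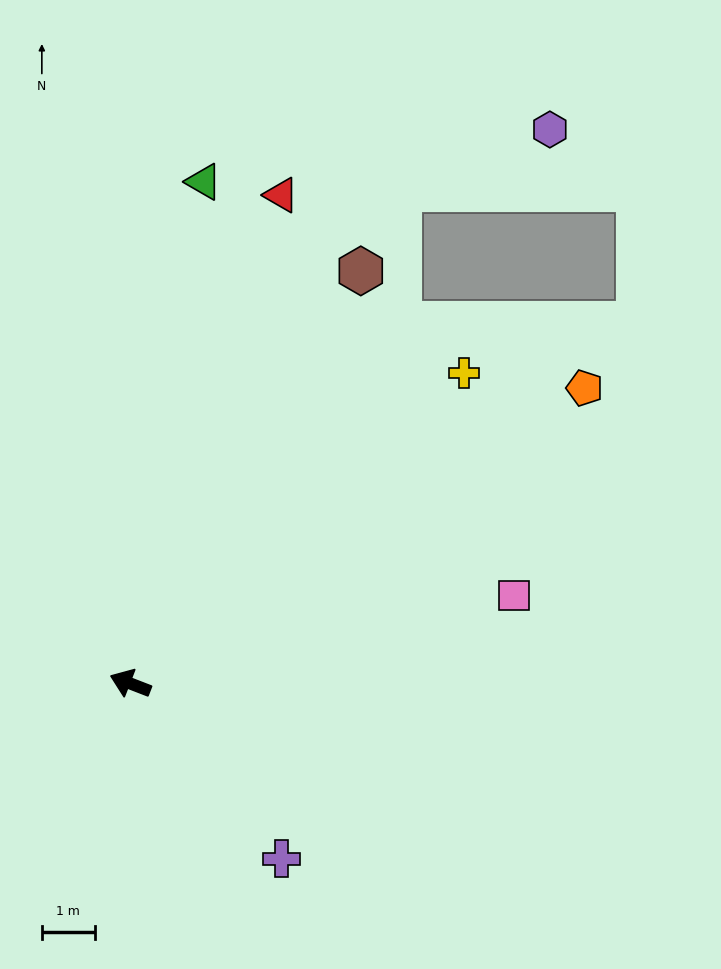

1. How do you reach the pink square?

turn right 146°, forward 7.4 m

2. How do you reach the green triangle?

turn right 77°, forward 9.5 m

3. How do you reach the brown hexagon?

turn right 98°, forward 8.9 m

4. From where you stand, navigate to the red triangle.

turn right 86°, forward 9.6 m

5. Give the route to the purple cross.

turn left 152°, forward 4.4 m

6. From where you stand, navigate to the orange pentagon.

turn right 126°, forward 10.2 m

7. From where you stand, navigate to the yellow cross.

turn right 116°, forward 8.6 m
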